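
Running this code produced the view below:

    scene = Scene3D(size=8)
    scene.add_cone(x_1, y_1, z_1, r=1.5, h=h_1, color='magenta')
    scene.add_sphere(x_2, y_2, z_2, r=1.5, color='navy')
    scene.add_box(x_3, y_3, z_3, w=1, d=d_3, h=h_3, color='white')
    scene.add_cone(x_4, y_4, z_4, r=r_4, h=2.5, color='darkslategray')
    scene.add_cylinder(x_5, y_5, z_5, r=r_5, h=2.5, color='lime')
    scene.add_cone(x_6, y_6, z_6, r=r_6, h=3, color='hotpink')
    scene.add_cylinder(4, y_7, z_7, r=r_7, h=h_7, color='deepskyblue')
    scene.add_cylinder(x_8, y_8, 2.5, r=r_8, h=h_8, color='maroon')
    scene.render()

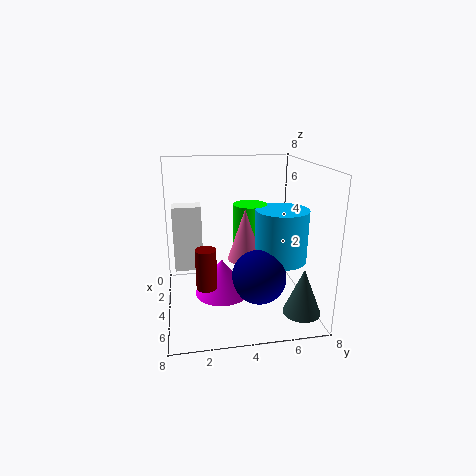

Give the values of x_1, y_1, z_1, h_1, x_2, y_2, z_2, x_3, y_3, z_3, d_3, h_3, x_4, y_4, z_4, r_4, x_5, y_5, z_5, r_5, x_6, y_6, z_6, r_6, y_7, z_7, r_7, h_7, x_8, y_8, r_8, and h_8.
x_1 = 4.5
y_1 = 3
z_1 = 1
h_1 = 2
x_2 = 5
y_2 = 5
z_2 = 2
x_3 = 3.5
y_3 = 0.5
z_3 = 2.5
d_3 = 1.5
h_3 = 3.5
x_4 = 6.5
y_4 = 7
z_4 = 0.5
r_4 = 1
x_5 = 2.5
y_5 = 5
z_5 = 3
r_5 = 1
x_6 = 3.5
y_6 = 4.5
z_6 = 2.5
r_6 = 1
y_7 = 6.5
z_7 = 2.5
r_7 = 1.5
h_7 = 3
x_8 = 6.5
y_8 = 2
r_8 = 0.5
h_8 = 2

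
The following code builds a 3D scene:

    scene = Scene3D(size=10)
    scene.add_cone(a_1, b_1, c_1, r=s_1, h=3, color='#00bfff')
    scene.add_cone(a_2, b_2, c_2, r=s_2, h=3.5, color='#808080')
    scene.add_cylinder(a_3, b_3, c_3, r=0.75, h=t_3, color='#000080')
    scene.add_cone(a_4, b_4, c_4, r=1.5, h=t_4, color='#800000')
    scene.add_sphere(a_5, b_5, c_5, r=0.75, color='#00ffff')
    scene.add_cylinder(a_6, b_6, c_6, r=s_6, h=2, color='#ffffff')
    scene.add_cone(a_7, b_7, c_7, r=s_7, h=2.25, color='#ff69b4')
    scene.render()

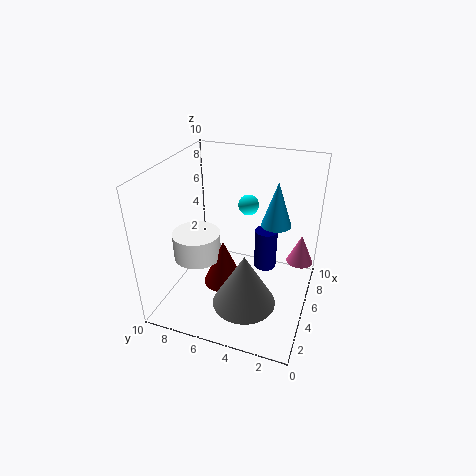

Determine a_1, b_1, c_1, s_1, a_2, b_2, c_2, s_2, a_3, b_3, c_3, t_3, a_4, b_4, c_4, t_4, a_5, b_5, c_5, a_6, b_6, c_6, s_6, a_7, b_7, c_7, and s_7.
a_1 = 5.5
b_1 = 2.5
c_1 = 6.25
s_1 = 1
a_2 = 2
b_2 = 3.5
c_2 = 2.25
s_2 = 2
a_3 = 5
b_3 = 3
c_3 = 3.25
t_3 = 2.75
a_4 = 5.25
b_4 = 6.25
c_4 = 0.75
t_4 = 3.5
a_5 = 7.25
b_5 = 5
c_5 = 6.5
a_6 = 5
b_6 = 8.25
c_6 = 2.75
s_6 = 1.75
a_7 = 8
b_7 = 1
c_7 = 2
s_7 = 1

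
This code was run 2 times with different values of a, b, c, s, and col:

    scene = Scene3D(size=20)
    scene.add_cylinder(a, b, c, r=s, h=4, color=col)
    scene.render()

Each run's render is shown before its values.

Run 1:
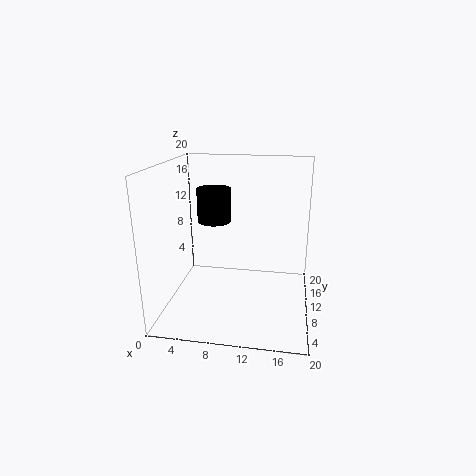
a = 8; b = 5; c = 14; s = 2; col = 'black'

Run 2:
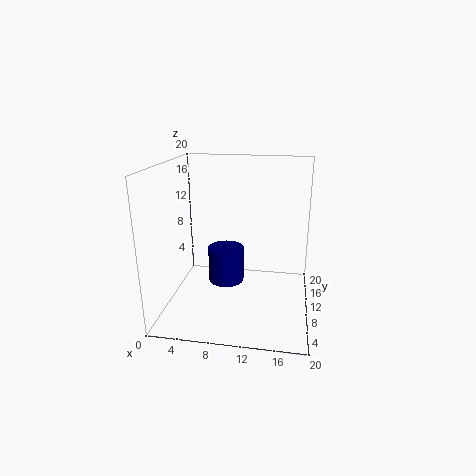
a = 10; b = 2; c = 8; s = 2; col = 'navy'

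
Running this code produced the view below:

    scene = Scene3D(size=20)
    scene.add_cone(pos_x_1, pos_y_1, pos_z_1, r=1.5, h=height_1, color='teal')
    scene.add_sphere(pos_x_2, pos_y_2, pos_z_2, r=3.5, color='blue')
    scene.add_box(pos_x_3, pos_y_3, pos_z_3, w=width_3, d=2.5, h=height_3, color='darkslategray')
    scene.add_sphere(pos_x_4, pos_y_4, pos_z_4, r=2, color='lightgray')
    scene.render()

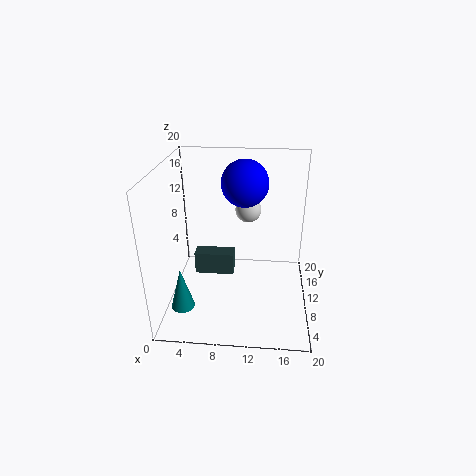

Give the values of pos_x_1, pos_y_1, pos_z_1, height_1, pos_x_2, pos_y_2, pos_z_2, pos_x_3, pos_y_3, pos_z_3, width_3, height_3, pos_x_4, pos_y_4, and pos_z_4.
pos_x_1 = 3.5
pos_y_1 = 3
pos_z_1 = 3.5
height_1 = 5.5
pos_x_2 = 10.5
pos_y_2 = 15.5
pos_z_2 = 16
pos_x_3 = 3
pos_y_3 = 12.5
pos_z_3 = 2
width_3 = 6
height_3 = 3.5
pos_x_4 = 11
pos_y_4 = 16.5
pos_z_4 = 11.5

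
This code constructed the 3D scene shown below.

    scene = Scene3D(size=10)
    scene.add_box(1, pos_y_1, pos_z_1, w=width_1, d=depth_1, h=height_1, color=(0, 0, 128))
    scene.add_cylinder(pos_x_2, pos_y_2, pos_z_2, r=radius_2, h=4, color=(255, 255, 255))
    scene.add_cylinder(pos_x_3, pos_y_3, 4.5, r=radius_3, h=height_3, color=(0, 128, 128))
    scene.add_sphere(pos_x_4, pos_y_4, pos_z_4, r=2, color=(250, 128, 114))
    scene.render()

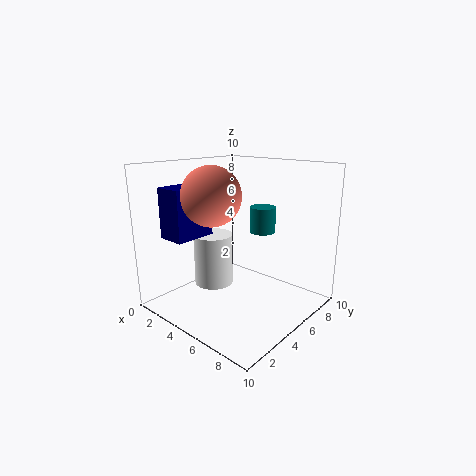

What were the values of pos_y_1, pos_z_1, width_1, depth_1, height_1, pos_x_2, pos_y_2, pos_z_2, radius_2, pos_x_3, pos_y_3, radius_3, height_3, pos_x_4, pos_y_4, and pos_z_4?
pos_y_1 = 1.5
pos_z_1 = 5
width_1 = 2
depth_1 = 3
height_1 = 3.5
pos_x_2 = 2
pos_y_2 = 5.5
pos_z_2 = 0.5
radius_2 = 1.5
pos_x_3 = 4.5
pos_y_3 = 8.5
radius_3 = 1
height_3 = 2
pos_x_4 = 4
pos_y_4 = 3.5
pos_z_4 = 8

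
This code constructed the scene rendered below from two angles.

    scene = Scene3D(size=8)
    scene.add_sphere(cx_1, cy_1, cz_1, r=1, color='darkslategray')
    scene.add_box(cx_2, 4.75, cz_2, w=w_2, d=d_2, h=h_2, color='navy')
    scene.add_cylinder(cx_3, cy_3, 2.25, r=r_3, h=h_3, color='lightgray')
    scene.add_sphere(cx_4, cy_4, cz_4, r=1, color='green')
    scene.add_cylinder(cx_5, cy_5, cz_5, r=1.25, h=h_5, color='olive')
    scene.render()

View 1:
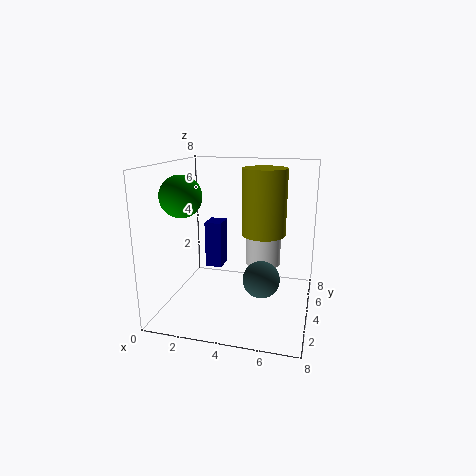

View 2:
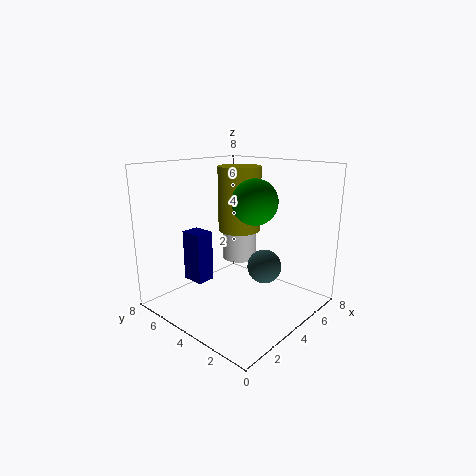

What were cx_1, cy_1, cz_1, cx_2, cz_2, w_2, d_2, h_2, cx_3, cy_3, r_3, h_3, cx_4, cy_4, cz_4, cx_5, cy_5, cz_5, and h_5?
cx_1 = 5.5, cy_1 = 3.25, cz_1 = 2, cx_2 = 1.75, cz_2 = 1.75, w_2 = 1, d_2 = 1.25, h_2 = 2.75, cx_3 = 5.25, cy_3 = 5, r_3 = 1, h_3 = 2.5, cx_4 = 2, cy_4 = 1.25, cz_4 = 6.75, cx_5 = 5.25, cy_5 = 5, cz_5 = 4, h_5 = 3.75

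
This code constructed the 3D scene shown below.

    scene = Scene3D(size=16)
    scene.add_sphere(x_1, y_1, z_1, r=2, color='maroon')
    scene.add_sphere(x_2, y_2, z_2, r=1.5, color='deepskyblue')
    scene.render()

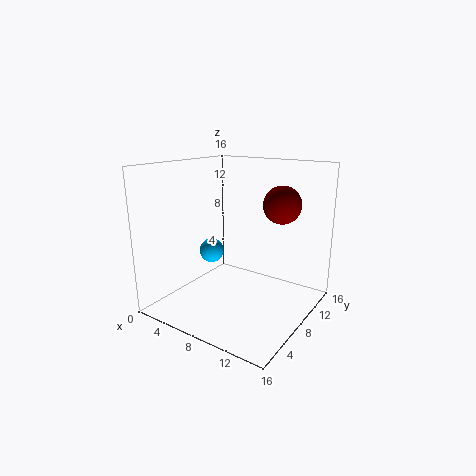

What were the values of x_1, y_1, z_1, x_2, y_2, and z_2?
x_1 = 12.5, y_1 = 9.5, z_1 = 12, x_2 = 3, y_2 = 9.5, z_2 = 5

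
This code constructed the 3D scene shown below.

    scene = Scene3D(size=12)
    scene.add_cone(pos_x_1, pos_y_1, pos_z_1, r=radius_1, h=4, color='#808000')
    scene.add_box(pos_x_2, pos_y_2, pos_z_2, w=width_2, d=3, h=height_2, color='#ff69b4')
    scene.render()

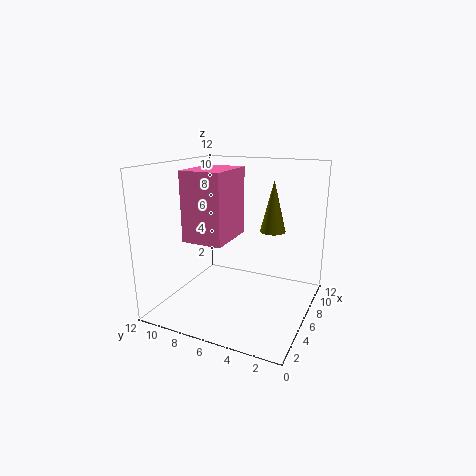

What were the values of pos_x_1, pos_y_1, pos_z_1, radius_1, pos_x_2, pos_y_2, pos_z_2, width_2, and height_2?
pos_x_1 = 6, pos_y_1 = 3, pos_z_1 = 7, radius_1 = 1, pos_x_2 = 1, pos_y_2 = 5, pos_z_2 = 7, width_2 = 4, height_2 = 5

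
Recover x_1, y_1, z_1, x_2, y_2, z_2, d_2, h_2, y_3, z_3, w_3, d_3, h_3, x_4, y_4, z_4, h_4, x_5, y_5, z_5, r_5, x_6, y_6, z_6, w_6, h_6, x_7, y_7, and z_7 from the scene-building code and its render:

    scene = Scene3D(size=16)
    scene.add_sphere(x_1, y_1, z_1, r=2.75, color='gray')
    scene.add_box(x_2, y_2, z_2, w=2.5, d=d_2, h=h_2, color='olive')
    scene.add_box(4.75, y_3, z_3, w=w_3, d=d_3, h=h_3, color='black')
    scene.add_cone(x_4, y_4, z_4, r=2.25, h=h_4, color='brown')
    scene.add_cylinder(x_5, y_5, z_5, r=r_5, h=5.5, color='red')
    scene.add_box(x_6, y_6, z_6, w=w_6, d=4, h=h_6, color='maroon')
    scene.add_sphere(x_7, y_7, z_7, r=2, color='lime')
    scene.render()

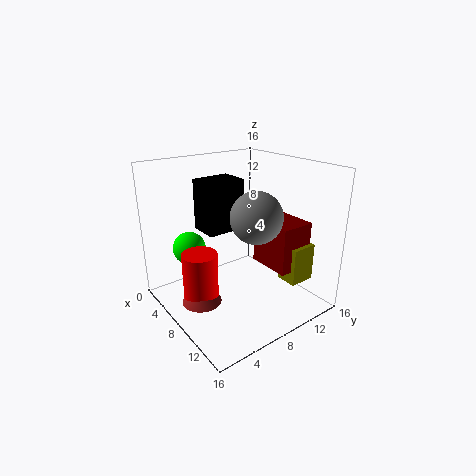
x_1 = 10.5, y_1 = 8.5, z_1 = 11, x_2 = 10.75, y_2 = 11.75, z_2 = 3, d_2 = 3, h_2 = 4.25, y_3 = 4.5, z_3 = 9, w_3 = 3.25, d_3 = 4.25, h_3 = 5.5, x_4 = 6.75, y_4 = 3.75, z_4 = 0.75, h_4 = 2.5, x_5 = 6.25, y_5 = 4, z_5 = 1, r_5 = 2, x_6 = 7.75, y_6 = 10.5, z_6 = 4.5, w_6 = 5, h_6 = 5.25, x_7 = 2, y_7 = 5, z_7 = 5.25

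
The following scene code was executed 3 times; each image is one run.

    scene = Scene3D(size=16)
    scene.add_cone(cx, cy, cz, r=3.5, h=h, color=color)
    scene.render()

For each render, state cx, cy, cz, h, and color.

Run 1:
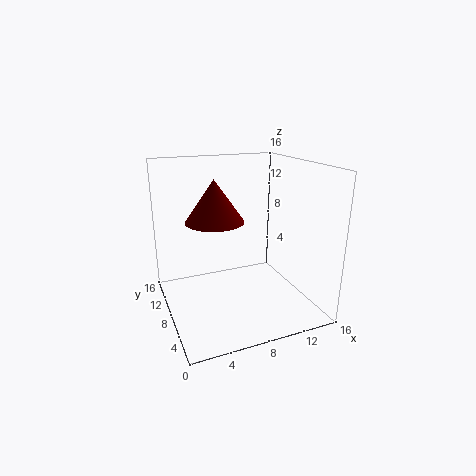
cx = 6.5, cy = 11.5, cz = 9, h = 5, color = 'maroon'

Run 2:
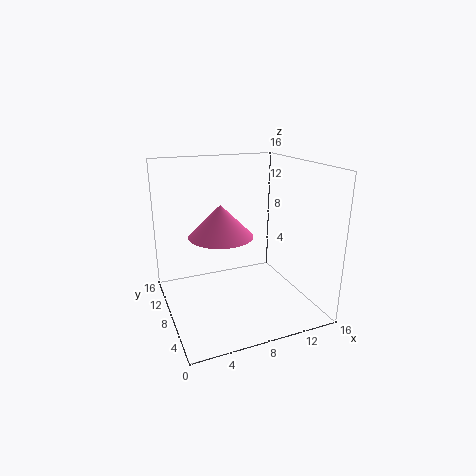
cx = 6, cy = 8, cz = 8.5, h = 3.5, color = 'hotpink'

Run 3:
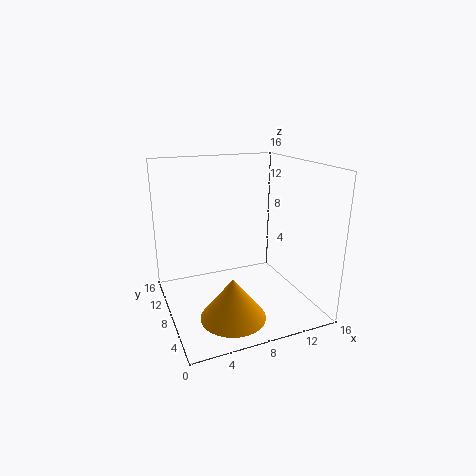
cx = 6, cy = 4.5, cz = 0.5, h = 4.5, color = 'orange'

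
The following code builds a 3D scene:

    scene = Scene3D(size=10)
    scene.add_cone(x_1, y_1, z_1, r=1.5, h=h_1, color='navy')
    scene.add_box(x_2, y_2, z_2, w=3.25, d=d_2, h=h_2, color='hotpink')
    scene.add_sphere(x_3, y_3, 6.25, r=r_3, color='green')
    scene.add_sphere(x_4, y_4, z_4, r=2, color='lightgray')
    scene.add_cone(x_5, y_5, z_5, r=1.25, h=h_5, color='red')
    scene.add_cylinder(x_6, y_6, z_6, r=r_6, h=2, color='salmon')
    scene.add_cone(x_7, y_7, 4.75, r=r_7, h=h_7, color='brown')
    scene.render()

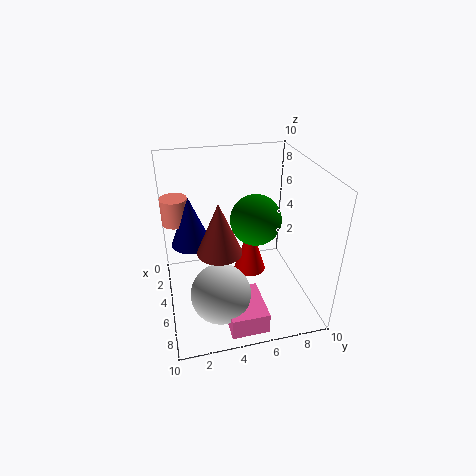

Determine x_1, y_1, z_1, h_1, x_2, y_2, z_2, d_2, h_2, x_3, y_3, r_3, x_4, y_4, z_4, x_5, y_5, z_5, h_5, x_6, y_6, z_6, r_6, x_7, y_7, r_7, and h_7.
x_1 = 2.5, y_1 = 2, z_1 = 3.5, h_1 = 3.75, x_2 = 6.25, y_2 = 3.5, z_2 = 0.25, d_2 = 2.5, h_2 = 1.5, x_3 = 5, y_3 = 6.25, r_3 = 1.75, x_4 = 7.25, y_4 = 3.25, z_4 = 2.25, x_5 = 3, y_5 = 6.5, z_5 = 0.75, h_5 = 4, x_6 = 1.75, y_6 = 1, z_6 = 5, r_6 = 1, x_7 = 6, y_7 = 3.5, r_7 = 1.5, h_7 = 3.5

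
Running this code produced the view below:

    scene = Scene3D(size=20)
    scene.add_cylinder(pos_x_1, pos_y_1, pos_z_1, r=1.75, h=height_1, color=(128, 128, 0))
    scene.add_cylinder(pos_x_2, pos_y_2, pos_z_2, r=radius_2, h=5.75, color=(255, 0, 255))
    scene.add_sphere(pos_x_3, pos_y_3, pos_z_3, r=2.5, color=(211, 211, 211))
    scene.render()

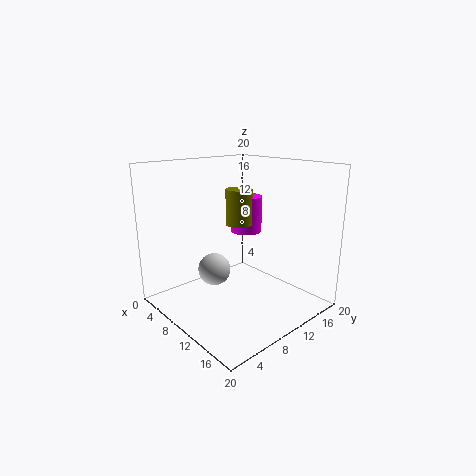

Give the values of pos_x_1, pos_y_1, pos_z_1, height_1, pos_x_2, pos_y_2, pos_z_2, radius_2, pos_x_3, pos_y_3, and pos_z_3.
pos_x_1 = 10.75, pos_y_1 = 9.5, pos_z_1 = 12.25, height_1 = 4.75, pos_x_2 = 5, pos_y_2 = 16.25, pos_z_2 = 8.5, radius_2 = 2.5, pos_x_3 = 4.75, pos_y_3 = 9.75, pos_z_3 = 3.5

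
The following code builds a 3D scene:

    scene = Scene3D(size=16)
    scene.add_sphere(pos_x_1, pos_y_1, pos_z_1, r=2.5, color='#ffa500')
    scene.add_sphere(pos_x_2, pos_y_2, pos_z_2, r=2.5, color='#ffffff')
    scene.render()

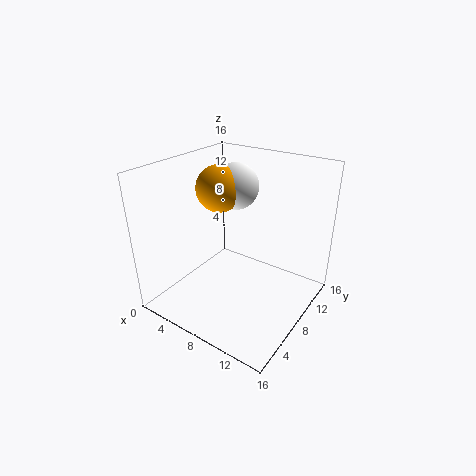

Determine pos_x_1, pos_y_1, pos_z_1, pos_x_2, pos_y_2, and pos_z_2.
pos_x_1 = 6, pos_y_1 = 7.5, pos_z_1 = 13.5, pos_x_2 = 7, pos_y_2 = 9, pos_z_2 = 13.5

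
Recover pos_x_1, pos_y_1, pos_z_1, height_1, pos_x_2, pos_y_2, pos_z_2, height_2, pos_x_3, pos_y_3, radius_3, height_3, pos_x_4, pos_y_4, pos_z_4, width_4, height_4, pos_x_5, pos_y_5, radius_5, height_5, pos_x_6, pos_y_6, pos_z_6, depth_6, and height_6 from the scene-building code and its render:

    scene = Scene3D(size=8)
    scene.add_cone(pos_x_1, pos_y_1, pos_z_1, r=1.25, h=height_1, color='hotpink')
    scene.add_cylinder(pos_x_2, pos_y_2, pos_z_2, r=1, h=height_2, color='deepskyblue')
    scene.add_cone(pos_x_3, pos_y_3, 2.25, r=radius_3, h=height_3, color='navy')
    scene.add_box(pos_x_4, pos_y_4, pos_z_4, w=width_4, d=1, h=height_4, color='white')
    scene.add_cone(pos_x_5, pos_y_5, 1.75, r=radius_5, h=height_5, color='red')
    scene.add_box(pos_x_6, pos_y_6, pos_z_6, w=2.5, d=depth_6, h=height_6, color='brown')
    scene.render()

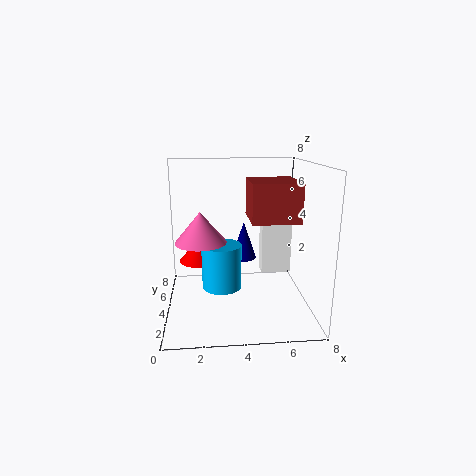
pos_x_1 = 2, pos_y_1 = 2, pos_z_1 = 4.5, height_1 = 1.5, pos_x_2 = 3, pos_y_2 = 2.25, pos_z_2 = 2, height_2 = 2.25, pos_x_3 = 4.5, pos_y_3 = 5.5, radius_3 = 0.75, height_3 = 2.25, pos_x_4 = 5.5, pos_y_4 = 4.75, pos_z_4 = 1.5, width_4 = 1.75, height_4 = 3, pos_x_5 = 1.75, pos_y_5 = 6.5, radius_5 = 1.25, height_5 = 1.5, pos_x_6 = 4.5, pos_y_6 = 2, pos_z_6 = 5.25, depth_6 = 2.75, height_6 = 2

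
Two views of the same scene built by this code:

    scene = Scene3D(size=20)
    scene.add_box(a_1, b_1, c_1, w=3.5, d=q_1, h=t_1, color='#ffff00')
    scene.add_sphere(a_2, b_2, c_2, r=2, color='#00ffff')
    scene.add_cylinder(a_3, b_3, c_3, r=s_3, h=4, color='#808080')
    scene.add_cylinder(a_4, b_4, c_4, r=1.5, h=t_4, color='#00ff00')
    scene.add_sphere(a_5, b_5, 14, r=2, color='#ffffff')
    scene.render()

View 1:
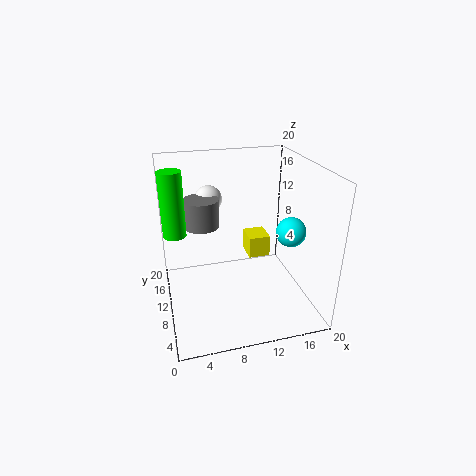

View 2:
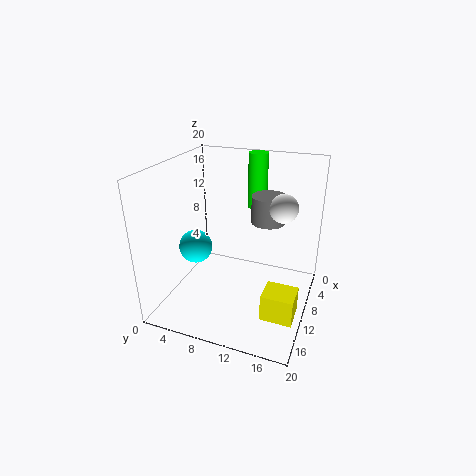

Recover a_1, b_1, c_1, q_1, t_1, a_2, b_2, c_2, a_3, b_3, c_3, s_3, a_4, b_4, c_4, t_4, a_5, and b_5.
a_1 = 13.5; b_1 = 15.5; c_1 = 3; q_1 = 4; t_1 = 3.5; a_2 = 16.5; b_2 = 7; c_2 = 11.5; a_3 = 5.5; b_3 = 13; c_3 = 11; s_3 = 2.5; a_4 = 1.5; b_4 = 10; c_4 = 11.5; t_4 = 8.5; a_5 = 7; b_5 = 15.5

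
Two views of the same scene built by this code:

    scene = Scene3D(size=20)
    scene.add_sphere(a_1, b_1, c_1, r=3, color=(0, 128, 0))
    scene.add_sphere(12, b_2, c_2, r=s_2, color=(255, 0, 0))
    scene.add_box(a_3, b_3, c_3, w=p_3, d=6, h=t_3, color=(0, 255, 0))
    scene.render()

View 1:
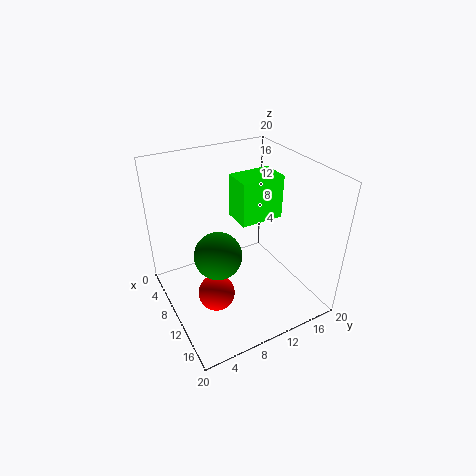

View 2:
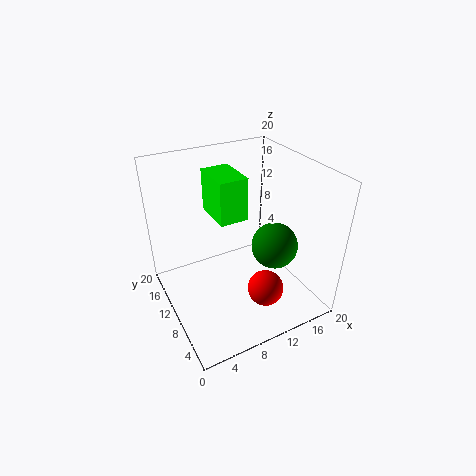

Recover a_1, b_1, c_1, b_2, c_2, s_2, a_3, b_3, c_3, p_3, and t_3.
a_1 = 13
b_1 = 5.5
c_1 = 10.5
b_2 = 5.5
c_2 = 3.5
s_2 = 2.5
a_3 = 7.5
b_3 = 10
c_3 = 12.5
p_3 = 4
t_3 = 6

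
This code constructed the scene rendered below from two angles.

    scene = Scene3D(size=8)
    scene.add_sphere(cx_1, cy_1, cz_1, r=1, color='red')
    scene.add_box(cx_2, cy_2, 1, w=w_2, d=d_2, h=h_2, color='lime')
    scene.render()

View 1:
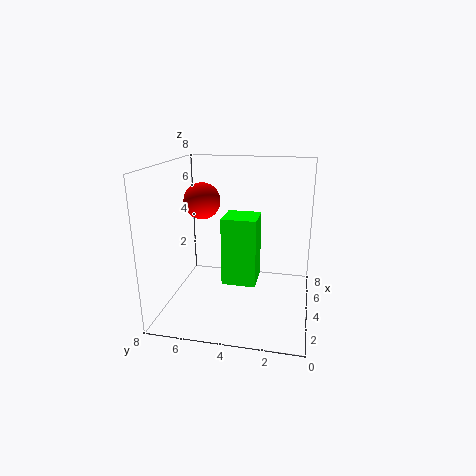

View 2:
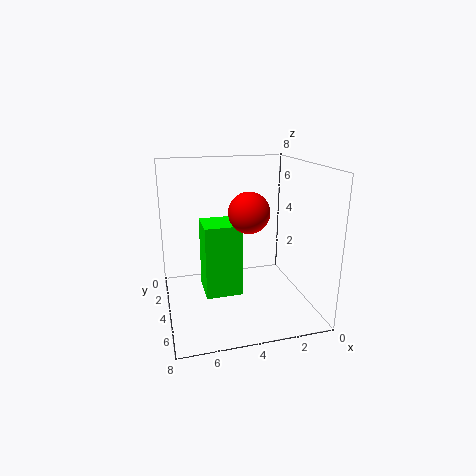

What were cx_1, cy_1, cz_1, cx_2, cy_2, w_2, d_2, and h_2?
cx_1 = 4, cy_1 = 6, cz_1 = 6, cx_2 = 4, cy_2 = 3, w_2 = 2, d_2 = 2, h_2 = 4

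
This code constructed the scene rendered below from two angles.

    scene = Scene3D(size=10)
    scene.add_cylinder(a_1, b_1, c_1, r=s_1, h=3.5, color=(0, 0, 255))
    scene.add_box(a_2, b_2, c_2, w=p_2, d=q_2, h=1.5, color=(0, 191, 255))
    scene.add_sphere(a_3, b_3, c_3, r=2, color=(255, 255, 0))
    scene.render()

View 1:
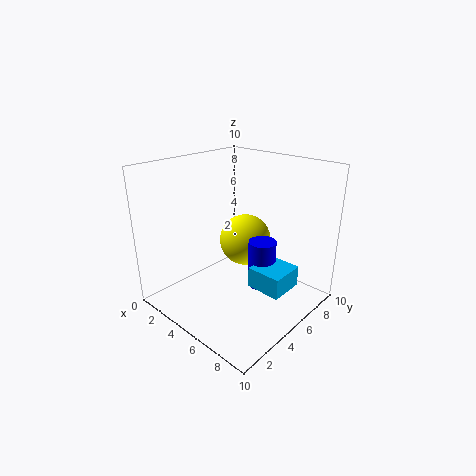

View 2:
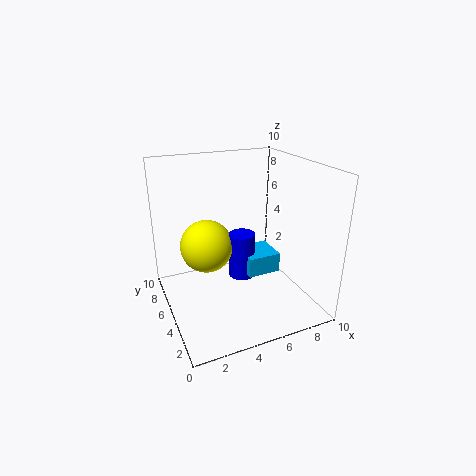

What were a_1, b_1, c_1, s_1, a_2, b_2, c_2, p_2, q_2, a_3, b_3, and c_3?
a_1 = 6; b_1 = 6.5; c_1 = 1; s_1 = 1; a_2 = 6; b_2 = 5; c_2 = 1.5; p_2 = 2.5; q_2 = 2.5; a_3 = 3.5; b_3 = 7.5; c_3 = 3.5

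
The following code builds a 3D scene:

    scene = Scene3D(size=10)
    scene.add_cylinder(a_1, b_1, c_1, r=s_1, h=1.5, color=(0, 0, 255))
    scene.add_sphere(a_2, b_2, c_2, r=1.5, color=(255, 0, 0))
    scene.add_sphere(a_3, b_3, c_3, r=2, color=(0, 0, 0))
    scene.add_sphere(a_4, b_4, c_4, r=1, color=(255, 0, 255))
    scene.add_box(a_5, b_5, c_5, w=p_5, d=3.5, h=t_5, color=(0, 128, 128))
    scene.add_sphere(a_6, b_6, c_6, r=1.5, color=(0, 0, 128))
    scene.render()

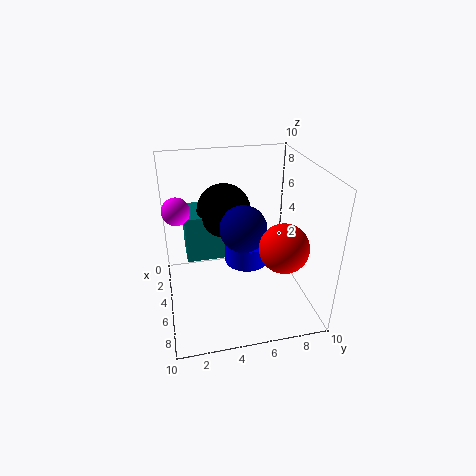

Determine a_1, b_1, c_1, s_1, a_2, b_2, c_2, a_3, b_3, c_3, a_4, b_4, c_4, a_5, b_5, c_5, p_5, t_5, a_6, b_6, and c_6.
a_1 = 5.5
b_1 = 5.5
c_1 = 3.5
s_1 = 1.5
a_2 = 8.5
b_2 = 7
c_2 = 6
a_3 = 2.5
b_3 = 4.5
c_3 = 6
a_4 = 3
b_4 = 1
c_4 = 6.5
a_5 = 0.5
b_5 = 1.5
c_5 = 2.5
p_5 = 3
t_5 = 3.5
a_6 = 6.5
b_6 = 5
c_6 = 6.5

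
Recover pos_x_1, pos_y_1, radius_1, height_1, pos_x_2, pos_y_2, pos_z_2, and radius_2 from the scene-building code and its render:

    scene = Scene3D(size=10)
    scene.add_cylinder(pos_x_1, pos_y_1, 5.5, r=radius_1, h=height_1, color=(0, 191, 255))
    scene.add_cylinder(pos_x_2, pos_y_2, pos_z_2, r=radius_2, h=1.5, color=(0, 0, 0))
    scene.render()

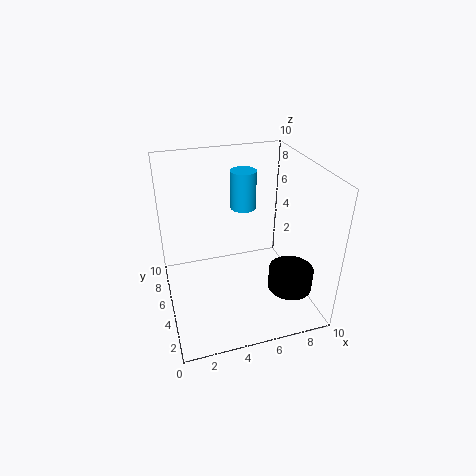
pos_x_1 = 6.5; pos_y_1 = 8.5; radius_1 = 1; height_1 = 3; pos_x_2 = 8; pos_y_2 = 2.5; pos_z_2 = 2; radius_2 = 1.5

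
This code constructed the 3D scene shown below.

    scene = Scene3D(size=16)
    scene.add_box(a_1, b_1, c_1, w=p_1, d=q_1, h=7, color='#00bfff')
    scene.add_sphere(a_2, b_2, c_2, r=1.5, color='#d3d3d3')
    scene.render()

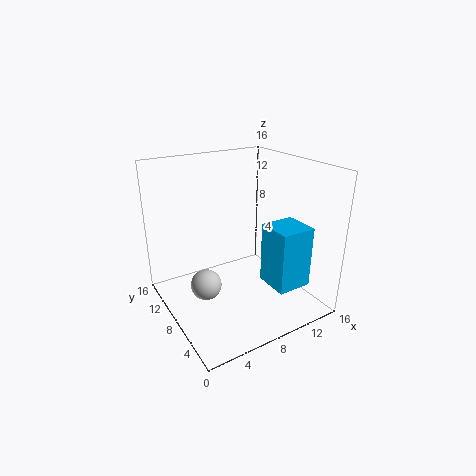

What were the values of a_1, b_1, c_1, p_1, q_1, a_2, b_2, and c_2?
a_1 = 10.5
b_1 = 3
c_1 = 2.5
p_1 = 4
q_1 = 4
a_2 = 2.5
b_2 = 5
c_2 = 5.5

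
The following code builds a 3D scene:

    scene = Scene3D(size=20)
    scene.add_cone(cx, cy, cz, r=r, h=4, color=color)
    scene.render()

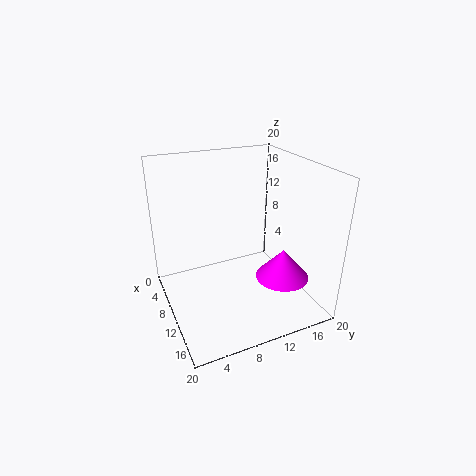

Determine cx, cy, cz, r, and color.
cx = 15.5, cy = 14, cz = 6, r = 3.5, color = 'magenta'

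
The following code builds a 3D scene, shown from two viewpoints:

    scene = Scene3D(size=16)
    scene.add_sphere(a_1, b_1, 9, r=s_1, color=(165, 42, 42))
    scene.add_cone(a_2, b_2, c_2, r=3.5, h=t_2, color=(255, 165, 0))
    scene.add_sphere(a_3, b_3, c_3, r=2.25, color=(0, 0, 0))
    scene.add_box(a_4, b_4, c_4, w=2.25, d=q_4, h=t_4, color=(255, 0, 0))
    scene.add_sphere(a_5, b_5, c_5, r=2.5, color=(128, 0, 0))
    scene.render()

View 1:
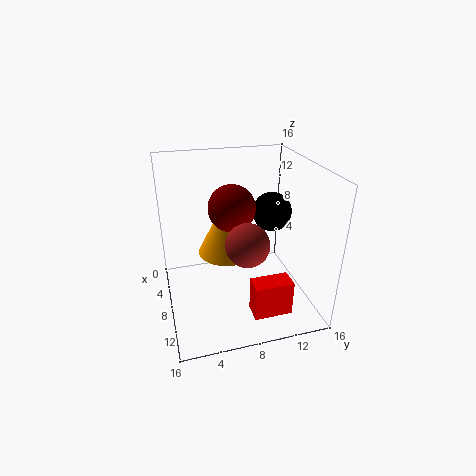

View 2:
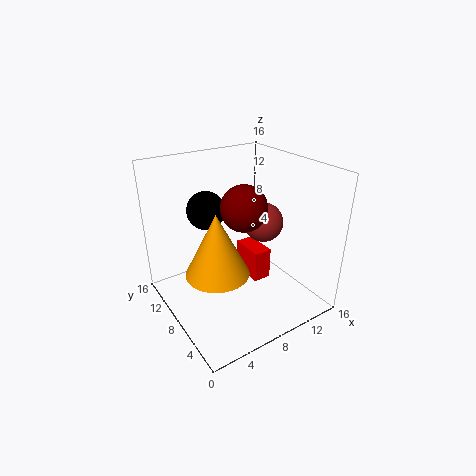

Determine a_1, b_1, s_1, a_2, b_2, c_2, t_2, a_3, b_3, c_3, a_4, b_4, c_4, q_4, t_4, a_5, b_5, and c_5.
a_1 = 11.5
b_1 = 8
s_1 = 2.25
a_2 = 5
b_2 = 7.5
c_2 = 4.75
t_2 = 7
a_3 = 6.5
b_3 = 12.5
c_3 = 10
a_4 = 11
b_4 = 8.5
c_4 = 0.5
q_4 = 4.25
t_4 = 4
a_5 = 8.25
b_5 = 7.25
c_5 = 11.75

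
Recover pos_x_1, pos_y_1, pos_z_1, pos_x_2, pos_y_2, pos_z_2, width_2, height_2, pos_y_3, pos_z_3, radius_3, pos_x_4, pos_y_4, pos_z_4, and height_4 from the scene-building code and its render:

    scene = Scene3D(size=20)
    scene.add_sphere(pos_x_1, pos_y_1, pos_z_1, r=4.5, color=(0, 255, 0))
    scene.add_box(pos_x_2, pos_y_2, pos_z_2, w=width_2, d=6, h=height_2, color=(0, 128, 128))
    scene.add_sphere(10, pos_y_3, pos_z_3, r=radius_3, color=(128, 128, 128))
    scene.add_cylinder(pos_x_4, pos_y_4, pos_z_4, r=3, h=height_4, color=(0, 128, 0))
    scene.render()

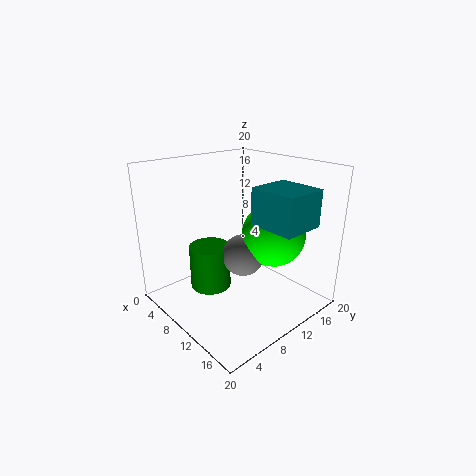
pos_x_1 = 12.5
pos_y_1 = 14.5
pos_z_1 = 10
pos_x_2 = 12
pos_y_2 = 10.5
pos_z_2 = 12.5
width_2 = 6.5
height_2 = 5
pos_y_3 = 11
pos_z_3 = 7
radius_3 = 3
pos_x_4 = 6
pos_y_4 = 8
pos_z_4 = 1.5
height_4 = 6.5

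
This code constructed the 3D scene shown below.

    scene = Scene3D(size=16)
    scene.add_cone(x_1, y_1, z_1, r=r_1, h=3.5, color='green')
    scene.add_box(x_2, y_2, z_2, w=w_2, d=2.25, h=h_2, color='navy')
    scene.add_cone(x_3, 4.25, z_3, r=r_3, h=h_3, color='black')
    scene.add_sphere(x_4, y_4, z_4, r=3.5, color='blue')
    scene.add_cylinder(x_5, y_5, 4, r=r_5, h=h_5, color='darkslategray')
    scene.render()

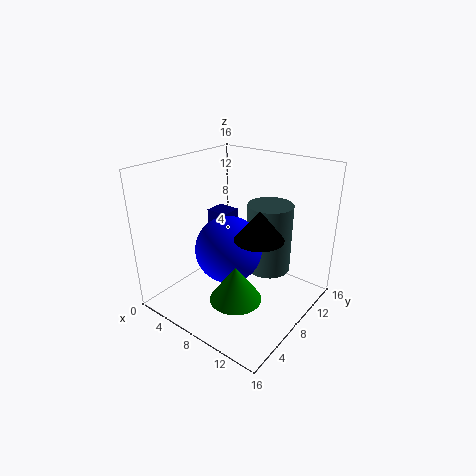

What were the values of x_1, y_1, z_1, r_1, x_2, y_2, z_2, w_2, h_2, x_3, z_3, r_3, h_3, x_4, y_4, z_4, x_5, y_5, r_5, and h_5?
x_1 = 11.75
y_1 = 2.75
z_1 = 4.75
r_1 = 2.5
x_2 = 4.75
y_2 = 6.75
z_2 = 8
w_2 = 2.5
h_2 = 3
x_3 = 13.25
z_3 = 11
r_3 = 2.25
h_3 = 2.75
x_4 = 8.5
y_4 = 5.75
z_4 = 7.75
x_5 = 10.5
y_5 = 10.5
r_5 = 2.5
h_5 = 7.75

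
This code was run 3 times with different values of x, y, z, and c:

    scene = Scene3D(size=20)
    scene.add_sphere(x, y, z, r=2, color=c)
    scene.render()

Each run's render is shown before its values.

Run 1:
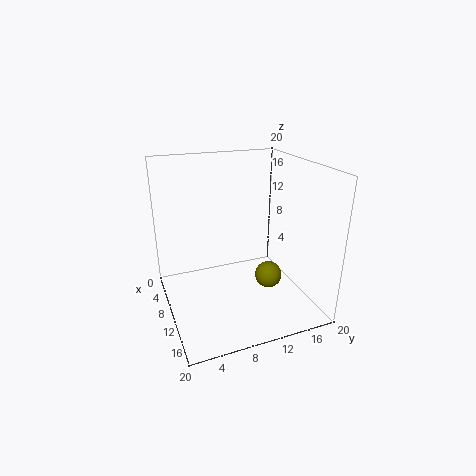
x = 10, y = 15, z = 3, c = 'olive'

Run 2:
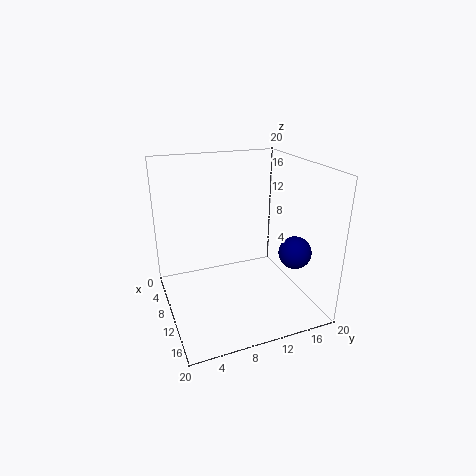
x = 17.5, y = 14.5, z = 10.5, c = 'navy'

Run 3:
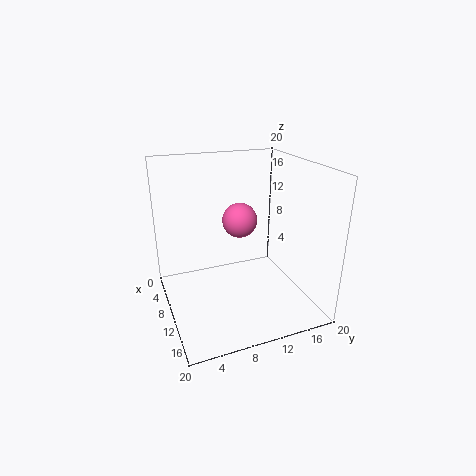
x = 15.5, y = 8, z = 15, c = 'hotpink'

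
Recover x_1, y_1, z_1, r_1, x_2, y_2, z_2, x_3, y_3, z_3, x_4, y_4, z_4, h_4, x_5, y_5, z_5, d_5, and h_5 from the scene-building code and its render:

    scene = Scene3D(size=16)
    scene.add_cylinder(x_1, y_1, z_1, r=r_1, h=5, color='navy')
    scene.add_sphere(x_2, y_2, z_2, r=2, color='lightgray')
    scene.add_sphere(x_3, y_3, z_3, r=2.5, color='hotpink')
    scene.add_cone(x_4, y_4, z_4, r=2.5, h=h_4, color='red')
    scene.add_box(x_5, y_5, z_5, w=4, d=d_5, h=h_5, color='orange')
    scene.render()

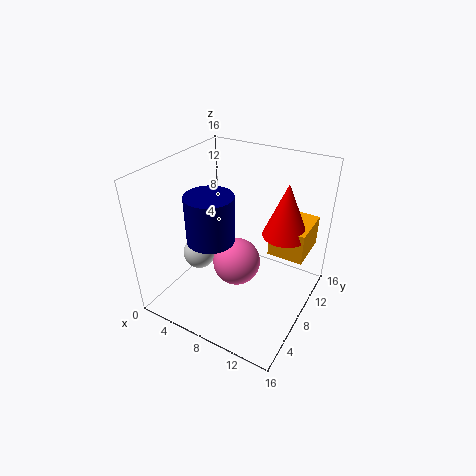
x_1 = 6.5; y_1 = 5; z_1 = 9; r_1 = 2.5; x_2 = 2; y_2 = 8.5; z_2 = 3.5; x_3 = 9; y_3 = 6; z_3 = 6.5; x_4 = 12.5; y_4 = 10.5; z_4 = 8.5; h_4 = 6; x_5 = 11; y_5 = 9.5; z_5 = 6; d_5 = 5; h_5 = 3.5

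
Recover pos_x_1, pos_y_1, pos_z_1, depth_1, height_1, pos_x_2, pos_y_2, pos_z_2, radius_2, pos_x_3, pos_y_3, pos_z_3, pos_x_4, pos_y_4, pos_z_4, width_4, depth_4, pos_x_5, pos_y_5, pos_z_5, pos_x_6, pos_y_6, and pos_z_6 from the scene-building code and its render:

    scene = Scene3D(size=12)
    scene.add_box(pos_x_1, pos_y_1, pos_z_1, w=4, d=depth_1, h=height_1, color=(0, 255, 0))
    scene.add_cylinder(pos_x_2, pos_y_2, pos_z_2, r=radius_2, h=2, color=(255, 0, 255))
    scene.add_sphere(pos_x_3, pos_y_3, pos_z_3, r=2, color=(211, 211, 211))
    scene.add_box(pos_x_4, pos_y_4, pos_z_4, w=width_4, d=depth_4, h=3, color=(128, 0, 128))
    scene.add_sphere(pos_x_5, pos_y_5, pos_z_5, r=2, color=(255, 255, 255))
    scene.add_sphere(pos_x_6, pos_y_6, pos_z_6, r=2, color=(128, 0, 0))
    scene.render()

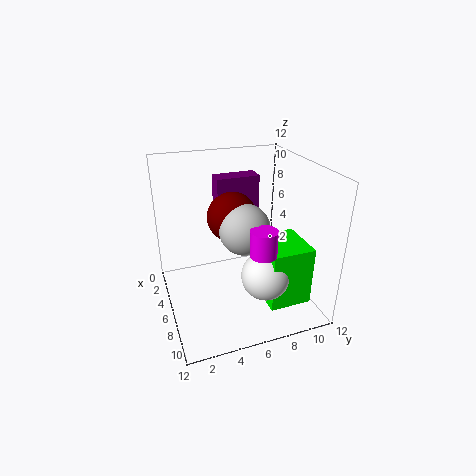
pos_x_1 = 6
pos_y_1 = 7.5
pos_z_1 = 1
depth_1 = 3.5
height_1 = 5
pos_x_2 = 10
pos_y_2 = 6.5
pos_z_2 = 6.5
radius_2 = 1
pos_x_3 = 7.5
pos_y_3 = 6
pos_z_3 = 7.5
pos_x_4 = 4
pos_y_4 = 4.5
pos_z_4 = 8
width_4 = 1.5
depth_4 = 3.5
pos_x_5 = 8.5
pos_y_5 = 7.5
pos_z_5 = 3.5
pos_x_6 = 6
pos_y_6 = 5.5
pos_z_6 = 8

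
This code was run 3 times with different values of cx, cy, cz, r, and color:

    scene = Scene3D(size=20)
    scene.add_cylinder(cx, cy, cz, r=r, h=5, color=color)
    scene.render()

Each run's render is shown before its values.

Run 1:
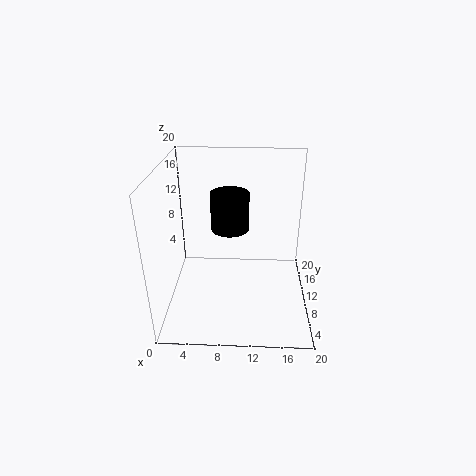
cx = 9; cy = 9; cz = 12; r = 2.5; color = 'black'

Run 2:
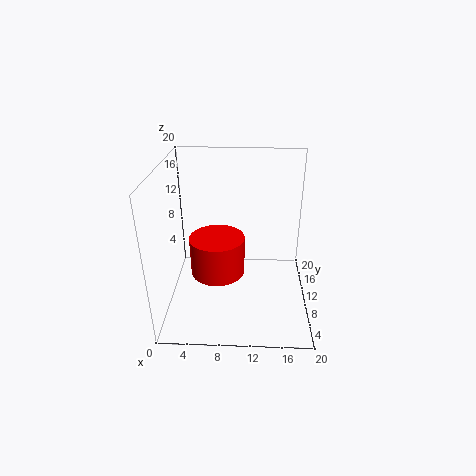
cx = 7.5; cy = 6.5; cz = 7; r = 3.5; color = 'red'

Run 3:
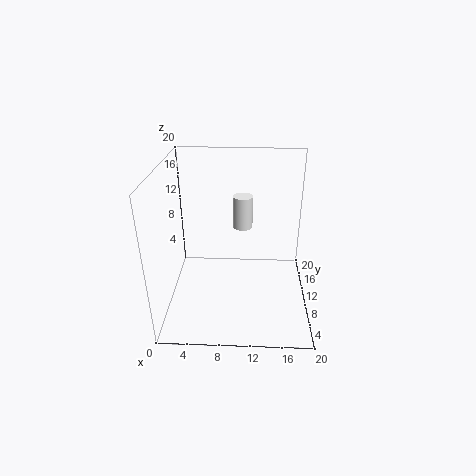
cx = 10.5; cy = 15.5; cz = 9; r = 1.5; color = 'white'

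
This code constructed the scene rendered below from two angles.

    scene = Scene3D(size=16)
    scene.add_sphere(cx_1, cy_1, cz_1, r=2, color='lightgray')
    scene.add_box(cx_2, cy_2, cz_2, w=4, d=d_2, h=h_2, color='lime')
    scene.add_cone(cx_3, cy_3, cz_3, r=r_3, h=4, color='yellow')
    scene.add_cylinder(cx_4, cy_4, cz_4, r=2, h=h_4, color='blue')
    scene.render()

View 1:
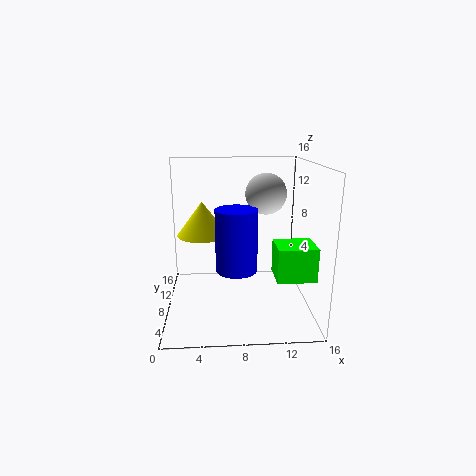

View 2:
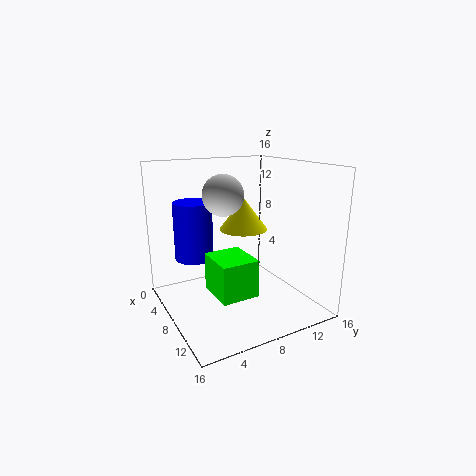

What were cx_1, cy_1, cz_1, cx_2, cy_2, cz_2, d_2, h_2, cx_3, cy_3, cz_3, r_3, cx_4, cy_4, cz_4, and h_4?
cx_1 = 10.5
cy_1 = 5
cz_1 = 13.5
cx_2 = 11.5
cy_2 = 2.5
cz_2 = 5
d_2 = 3.5
h_2 = 3.5
cx_3 = 4
cy_3 = 11
cz_3 = 7.5
r_3 = 3
cx_4 = 7.5
cy_4 = 3
cz_4 = 6.5
h_4 = 6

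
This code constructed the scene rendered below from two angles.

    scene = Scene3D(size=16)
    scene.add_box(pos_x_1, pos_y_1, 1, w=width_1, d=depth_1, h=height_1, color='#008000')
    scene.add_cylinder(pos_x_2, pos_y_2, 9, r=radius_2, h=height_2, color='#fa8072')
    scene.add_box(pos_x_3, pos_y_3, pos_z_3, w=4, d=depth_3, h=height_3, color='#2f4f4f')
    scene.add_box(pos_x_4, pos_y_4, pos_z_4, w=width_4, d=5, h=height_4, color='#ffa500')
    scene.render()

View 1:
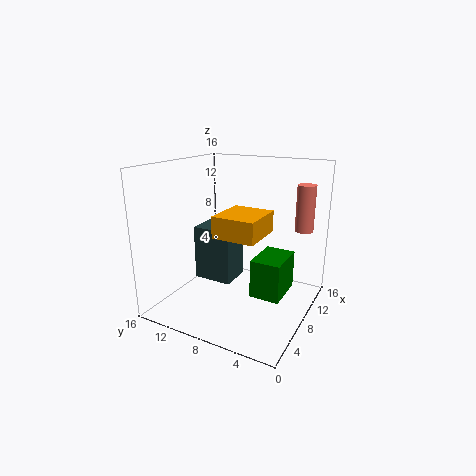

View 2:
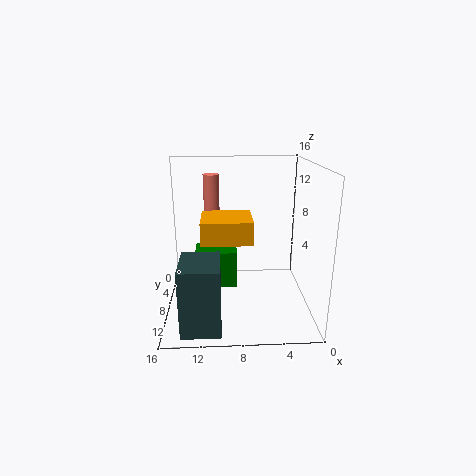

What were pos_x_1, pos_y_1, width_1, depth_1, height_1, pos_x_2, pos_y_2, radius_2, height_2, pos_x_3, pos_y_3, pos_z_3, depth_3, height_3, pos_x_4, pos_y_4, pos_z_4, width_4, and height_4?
pos_x_1 = 8; pos_y_1 = 3; width_1 = 5; depth_1 = 3.5; height_1 = 4.5; pos_x_2 = 11; pos_y_2 = 1.5; radius_2 = 1; height_2 = 5; pos_x_3 = 10; pos_y_3 = 10.5; pos_z_3 = 0.5; depth_3 = 5; height_3 = 7; pos_x_4 = 6.5; pos_y_4 = 5.5; pos_z_4 = 8; width_4 = 5.5; height_4 = 2.5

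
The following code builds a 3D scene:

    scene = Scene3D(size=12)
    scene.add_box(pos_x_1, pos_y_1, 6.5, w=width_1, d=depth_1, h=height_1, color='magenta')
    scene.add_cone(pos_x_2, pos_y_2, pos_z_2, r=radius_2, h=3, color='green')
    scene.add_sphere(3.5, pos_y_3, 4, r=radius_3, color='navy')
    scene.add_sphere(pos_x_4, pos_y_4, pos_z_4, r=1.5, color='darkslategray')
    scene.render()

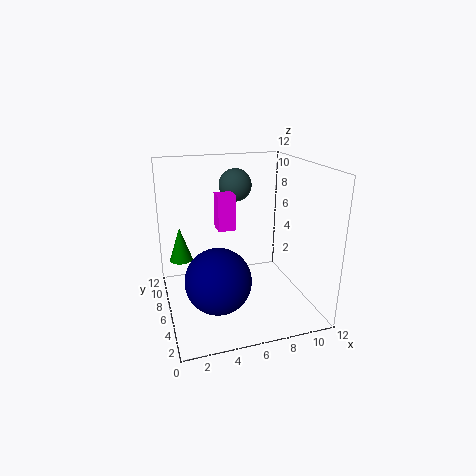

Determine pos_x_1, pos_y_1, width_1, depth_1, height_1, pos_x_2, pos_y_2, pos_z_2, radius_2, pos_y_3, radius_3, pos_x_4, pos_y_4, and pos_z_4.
pos_x_1 = 4.5; pos_y_1 = 6.5; width_1 = 1.5; depth_1 = 1.5; height_1 = 3; pos_x_2 = 1.5; pos_y_2 = 8.5; pos_z_2 = 3.5; radius_2 = 1; pos_y_3 = 3; radius_3 = 2.5; pos_x_4 = 7; pos_y_4 = 10; pos_z_4 = 9.5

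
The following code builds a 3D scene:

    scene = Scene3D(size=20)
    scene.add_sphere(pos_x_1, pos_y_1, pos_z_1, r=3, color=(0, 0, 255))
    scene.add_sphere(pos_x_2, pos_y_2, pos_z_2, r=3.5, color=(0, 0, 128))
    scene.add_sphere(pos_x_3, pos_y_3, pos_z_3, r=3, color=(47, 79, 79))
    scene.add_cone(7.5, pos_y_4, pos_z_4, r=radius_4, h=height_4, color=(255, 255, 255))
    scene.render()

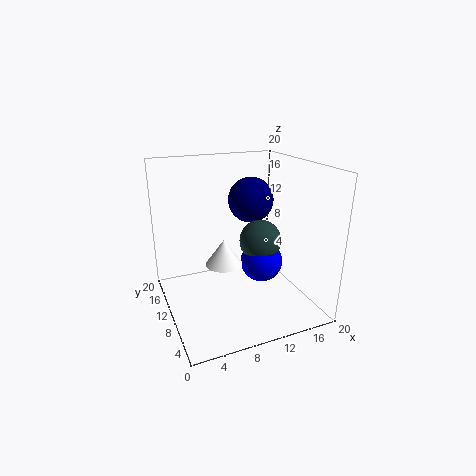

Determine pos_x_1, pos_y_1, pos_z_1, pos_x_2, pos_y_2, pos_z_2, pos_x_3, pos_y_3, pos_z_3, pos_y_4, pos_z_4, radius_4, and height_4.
pos_x_1 = 13.5, pos_y_1 = 9.5, pos_z_1 = 6, pos_x_2 = 14.5, pos_y_2 = 15.5, pos_z_2 = 13.5, pos_x_3 = 13.5, pos_y_3 = 10, pos_z_3 = 9, pos_y_4 = 9, pos_z_4 = 7, radius_4 = 2.5, height_4 = 3.5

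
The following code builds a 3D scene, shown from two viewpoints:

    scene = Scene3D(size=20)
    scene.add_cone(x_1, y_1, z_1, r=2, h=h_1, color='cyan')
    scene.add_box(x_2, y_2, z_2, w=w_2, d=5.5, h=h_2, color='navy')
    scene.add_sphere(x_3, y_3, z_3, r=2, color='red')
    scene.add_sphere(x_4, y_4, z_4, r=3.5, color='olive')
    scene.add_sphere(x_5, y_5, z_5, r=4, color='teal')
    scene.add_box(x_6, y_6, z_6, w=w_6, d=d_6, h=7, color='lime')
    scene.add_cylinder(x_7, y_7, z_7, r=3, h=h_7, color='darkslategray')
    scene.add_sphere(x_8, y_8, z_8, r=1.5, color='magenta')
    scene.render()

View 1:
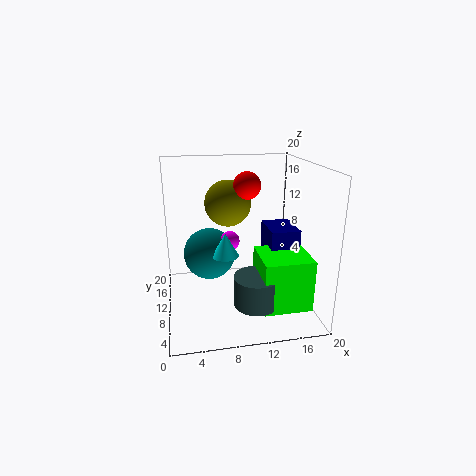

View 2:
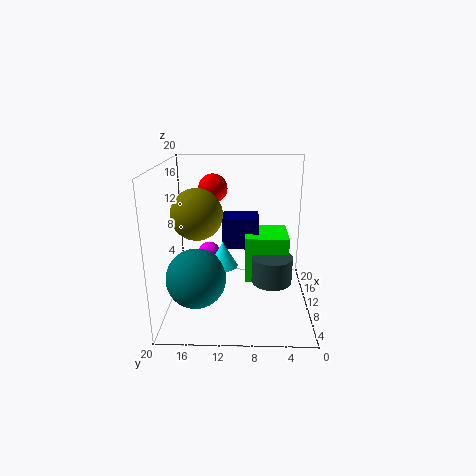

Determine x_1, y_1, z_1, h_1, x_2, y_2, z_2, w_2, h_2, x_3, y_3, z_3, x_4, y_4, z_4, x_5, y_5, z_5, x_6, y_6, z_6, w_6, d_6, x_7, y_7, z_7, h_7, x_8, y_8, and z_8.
x_1 = 8.5; y_1 = 12; z_1 = 6.5; h_1 = 3.5; x_2 = 14; y_2 = 7; z_2 = 6.5; w_2 = 4; h_2 = 5; x_3 = 12; y_3 = 13.5; z_3 = 16.5; x_4 = 9.5; y_4 = 15.5; z_4 = 13.5; x_5 = 6.5; y_5 = 15.5; z_5 = 5.5; x_6 = 12; y_6 = 2.5; z_6 = 2; w_6 = 6.5; d_6 = 6.5; x_7 = 11.5; y_7 = 5; z_7 = 2.5; h_7 = 4; x_8 = 9.5; y_8 = 14; z_8 = 8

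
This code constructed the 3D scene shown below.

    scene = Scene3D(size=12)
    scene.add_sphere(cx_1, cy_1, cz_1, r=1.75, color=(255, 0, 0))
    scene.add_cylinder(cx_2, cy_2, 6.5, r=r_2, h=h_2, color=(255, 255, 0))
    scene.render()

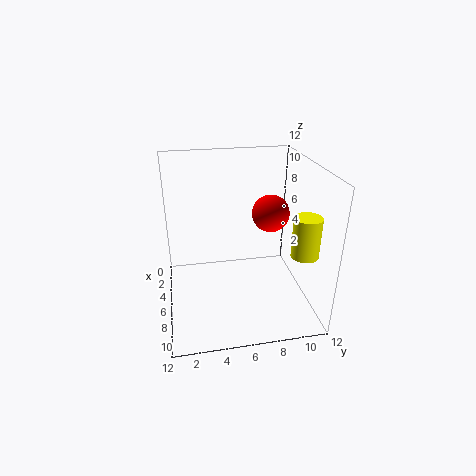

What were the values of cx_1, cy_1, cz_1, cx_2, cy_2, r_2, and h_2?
cx_1 = 2.75; cy_1 = 9.75; cz_1 = 6.5; cx_2 = 10.5; cy_2 = 10; r_2 = 1; h_2 = 3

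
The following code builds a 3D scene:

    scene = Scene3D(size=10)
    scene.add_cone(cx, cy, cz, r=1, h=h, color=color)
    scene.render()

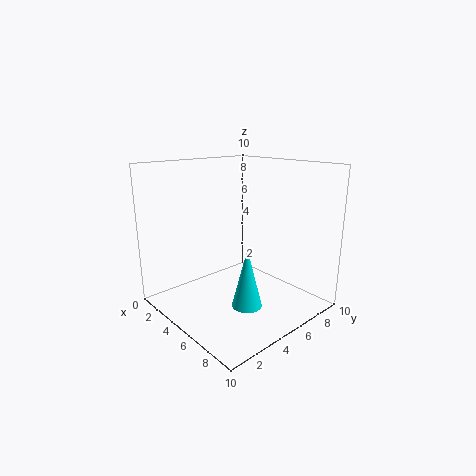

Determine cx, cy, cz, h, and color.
cx = 7, cy = 4, cz = 1, h = 4, color = 'cyan'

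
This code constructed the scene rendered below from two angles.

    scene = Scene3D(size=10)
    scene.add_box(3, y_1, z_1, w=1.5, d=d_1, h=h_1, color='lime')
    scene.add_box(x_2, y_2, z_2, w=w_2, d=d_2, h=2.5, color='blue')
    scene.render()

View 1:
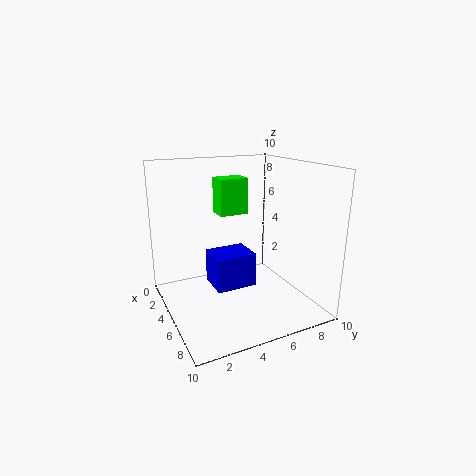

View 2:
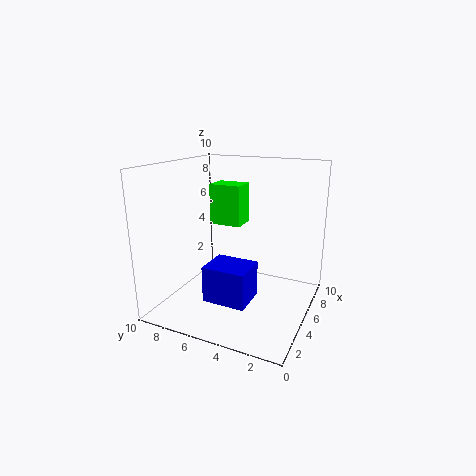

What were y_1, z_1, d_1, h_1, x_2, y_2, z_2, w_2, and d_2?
y_1 = 4, z_1 = 6.5, d_1 = 2, h_1 = 2.5, x_2 = 2.5, y_2 = 3.5, z_2 = 1, w_2 = 2.5, d_2 = 3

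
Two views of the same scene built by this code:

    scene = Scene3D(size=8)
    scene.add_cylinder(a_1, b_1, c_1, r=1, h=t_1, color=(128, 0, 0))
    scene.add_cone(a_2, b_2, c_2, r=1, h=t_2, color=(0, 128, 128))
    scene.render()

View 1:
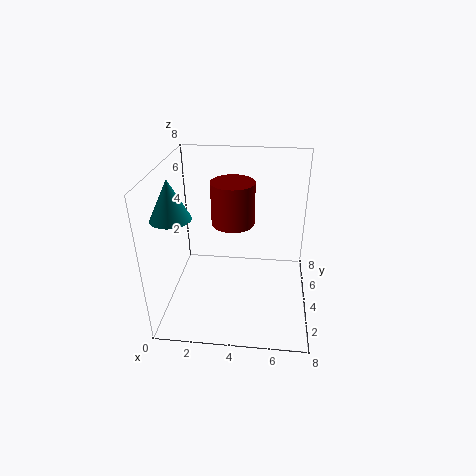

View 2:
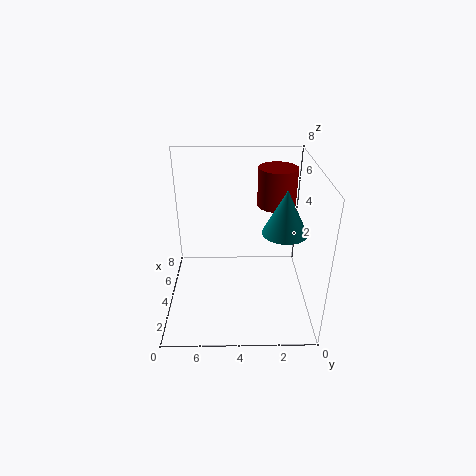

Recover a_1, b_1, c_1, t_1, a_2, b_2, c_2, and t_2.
a_1 = 4
b_1 = 2
c_1 = 6
t_1 = 2
a_2 = 1
b_2 = 2
c_2 = 6
t_2 = 2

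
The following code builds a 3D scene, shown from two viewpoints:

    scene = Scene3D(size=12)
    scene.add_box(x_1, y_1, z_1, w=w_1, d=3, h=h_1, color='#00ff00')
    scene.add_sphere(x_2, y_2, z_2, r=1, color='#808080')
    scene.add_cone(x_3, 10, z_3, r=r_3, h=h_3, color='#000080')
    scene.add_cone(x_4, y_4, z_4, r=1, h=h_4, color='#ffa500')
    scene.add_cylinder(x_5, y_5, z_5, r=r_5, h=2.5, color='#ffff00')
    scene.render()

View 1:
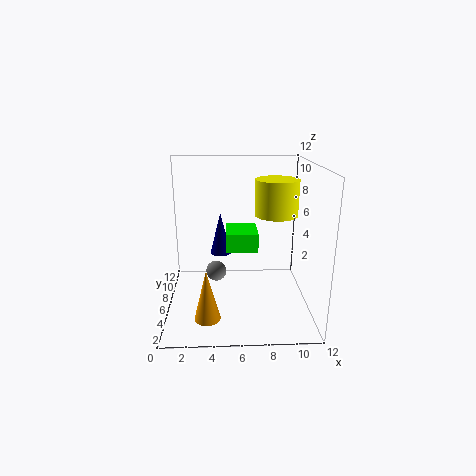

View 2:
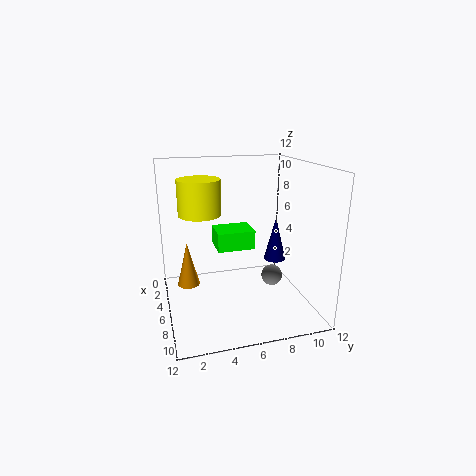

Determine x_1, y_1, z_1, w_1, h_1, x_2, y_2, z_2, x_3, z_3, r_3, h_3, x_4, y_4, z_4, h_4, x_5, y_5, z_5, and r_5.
x_1 = 5
y_1 = 4
z_1 = 5.5
w_1 = 2.5
h_1 = 1.5
x_2 = 4
y_2 = 10
z_2 = 1
x_3 = 4.5
z_3 = 3
r_3 = 1
h_3 = 4
x_4 = 3.5
y_4 = 2
z_4 = 1
h_4 = 4
x_5 = 8.5
y_5 = 2.5
z_5 = 9
r_5 = 1.5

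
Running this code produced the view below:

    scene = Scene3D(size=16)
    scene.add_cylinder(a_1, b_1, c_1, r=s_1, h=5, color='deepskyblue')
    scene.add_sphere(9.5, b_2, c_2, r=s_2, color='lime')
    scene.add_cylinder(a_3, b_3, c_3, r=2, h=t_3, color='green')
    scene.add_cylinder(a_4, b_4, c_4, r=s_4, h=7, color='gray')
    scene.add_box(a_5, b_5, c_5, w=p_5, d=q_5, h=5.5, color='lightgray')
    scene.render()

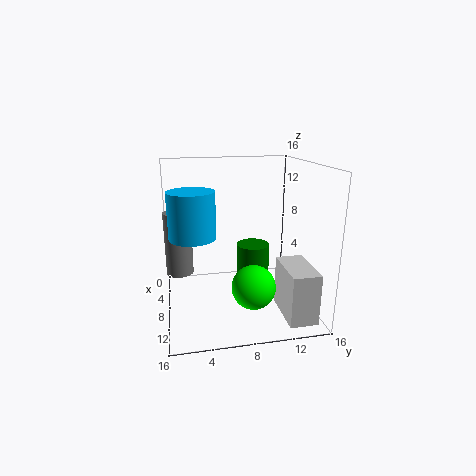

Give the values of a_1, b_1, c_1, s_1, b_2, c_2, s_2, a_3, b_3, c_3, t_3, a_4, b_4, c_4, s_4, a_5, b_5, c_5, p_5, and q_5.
a_1 = 8.5, b_1 = 3, c_1 = 8.5, s_1 = 2.5, b_2 = 9.5, c_2 = 2.5, s_2 = 2.5, a_3 = 5, b_3 = 10.5, c_3 = 2.5, t_3 = 3.5, a_4 = 7, b_4 = 1.5, c_4 = 4, s_4 = 1.5, a_5 = 9.5, b_5 = 12, c_5 = 0.5, p_5 = 5.5, q_5 = 3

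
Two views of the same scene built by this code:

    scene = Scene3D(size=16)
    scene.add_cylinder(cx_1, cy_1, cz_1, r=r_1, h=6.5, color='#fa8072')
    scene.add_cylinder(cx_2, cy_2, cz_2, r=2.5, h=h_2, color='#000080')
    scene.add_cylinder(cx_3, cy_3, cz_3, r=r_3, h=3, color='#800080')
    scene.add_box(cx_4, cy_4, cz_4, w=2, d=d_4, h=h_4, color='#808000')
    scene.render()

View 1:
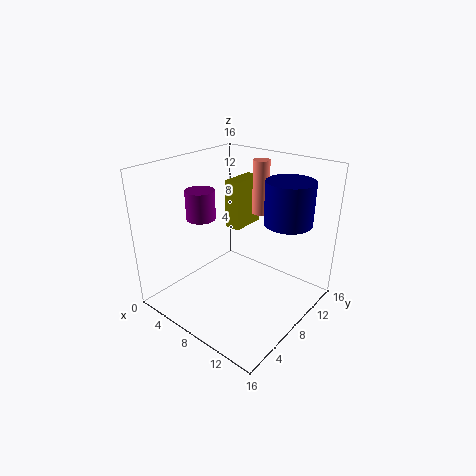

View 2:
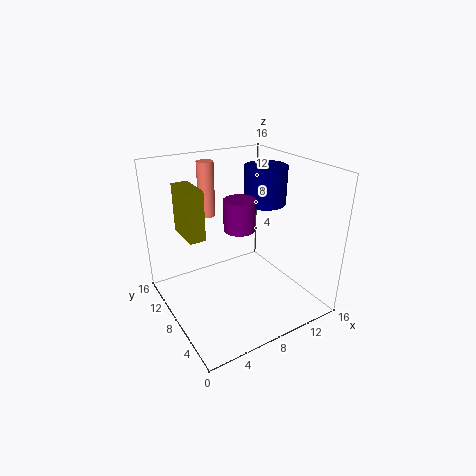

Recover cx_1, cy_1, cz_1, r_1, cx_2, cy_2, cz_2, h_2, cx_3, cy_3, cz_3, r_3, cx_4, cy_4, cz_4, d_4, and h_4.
cx_1 = 7
cy_1 = 13.5
cz_1 = 9
r_1 = 1
cx_2 = 13
cy_2 = 10
cz_2 = 10.5
h_2 = 4.5
cx_3 = 6
cy_3 = 4.5
cz_3 = 11
r_3 = 1.5
cx_4 = 3.5
cy_4 = 11
cz_4 = 7
d_4 = 4.5
h_4 = 6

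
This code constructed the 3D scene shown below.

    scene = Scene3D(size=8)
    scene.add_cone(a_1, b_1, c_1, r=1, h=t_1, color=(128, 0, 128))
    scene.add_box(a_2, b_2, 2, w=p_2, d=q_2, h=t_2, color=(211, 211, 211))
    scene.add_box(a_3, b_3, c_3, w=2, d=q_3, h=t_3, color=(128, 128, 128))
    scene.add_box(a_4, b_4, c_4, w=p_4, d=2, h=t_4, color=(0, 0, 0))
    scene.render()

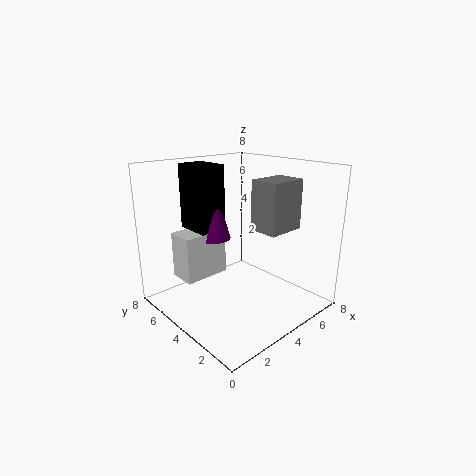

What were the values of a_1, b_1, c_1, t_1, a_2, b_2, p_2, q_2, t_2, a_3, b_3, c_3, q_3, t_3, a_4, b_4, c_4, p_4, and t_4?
a_1 = 3; b_1 = 5; c_1 = 4; t_1 = 3.5; a_2 = 1; b_2 = 4.5; p_2 = 2.5; q_2 = 1.5; t_2 = 2.5; a_3 = 3.5; b_3 = 1; c_3 = 5; q_3 = 1.5; t_3 = 2.5; a_4 = 2; b_4 = 4.5; c_4 = 4.5; p_4 = 1.5; t_4 = 3.5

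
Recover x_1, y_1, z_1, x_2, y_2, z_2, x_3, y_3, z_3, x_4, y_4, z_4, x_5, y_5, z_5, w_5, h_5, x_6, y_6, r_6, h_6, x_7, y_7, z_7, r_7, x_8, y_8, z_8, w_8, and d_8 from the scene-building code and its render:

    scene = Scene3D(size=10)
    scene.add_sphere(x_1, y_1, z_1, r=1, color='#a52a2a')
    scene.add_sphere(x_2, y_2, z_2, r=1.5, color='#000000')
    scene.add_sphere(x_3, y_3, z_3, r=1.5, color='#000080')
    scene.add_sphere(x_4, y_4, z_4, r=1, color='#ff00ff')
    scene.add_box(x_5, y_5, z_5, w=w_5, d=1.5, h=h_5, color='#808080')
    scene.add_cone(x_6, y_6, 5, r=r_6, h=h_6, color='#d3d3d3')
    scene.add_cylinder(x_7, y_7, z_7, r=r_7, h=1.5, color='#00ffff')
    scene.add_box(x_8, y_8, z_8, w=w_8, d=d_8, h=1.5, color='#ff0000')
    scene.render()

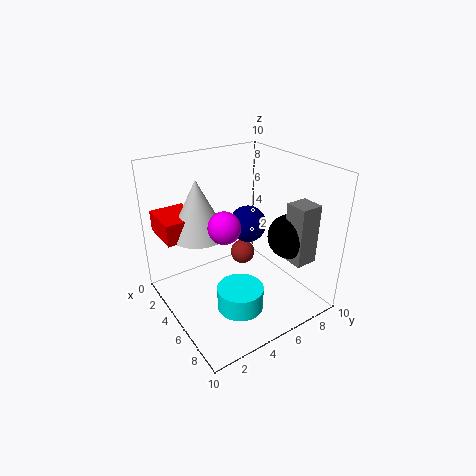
x_1 = 2
y_1 = 7.5
z_1 = 1.5
x_2 = 7.5
y_2 = 7.5
z_2 = 5.5
x_3 = 2
y_3 = 8
z_3 = 4
x_4 = 6.5
y_4 = 3
z_4 = 7
x_5 = 7.5
y_5 = 7
z_5 = 4
w_5 = 1.5
h_5 = 4
x_6 = 3
y_6 = 3
r_6 = 2
h_6 = 4
x_7 = 7.5
y_7 = 3.5
z_7 = 1.5
r_7 = 1.5
x_8 = 0.5
y_8 = 0.5
z_8 = 5
w_8 = 3
d_8 = 2.5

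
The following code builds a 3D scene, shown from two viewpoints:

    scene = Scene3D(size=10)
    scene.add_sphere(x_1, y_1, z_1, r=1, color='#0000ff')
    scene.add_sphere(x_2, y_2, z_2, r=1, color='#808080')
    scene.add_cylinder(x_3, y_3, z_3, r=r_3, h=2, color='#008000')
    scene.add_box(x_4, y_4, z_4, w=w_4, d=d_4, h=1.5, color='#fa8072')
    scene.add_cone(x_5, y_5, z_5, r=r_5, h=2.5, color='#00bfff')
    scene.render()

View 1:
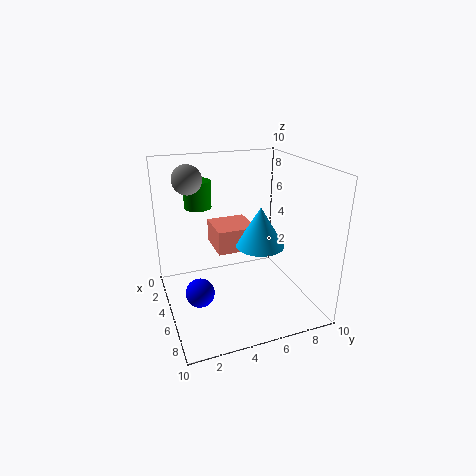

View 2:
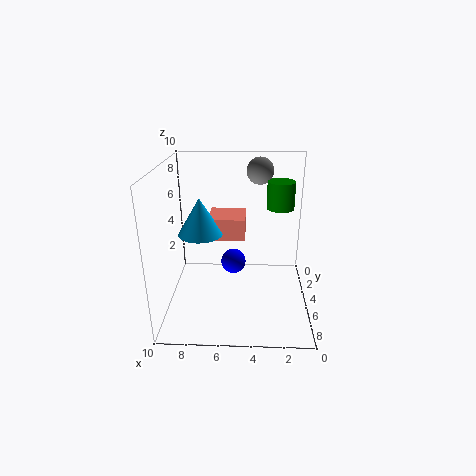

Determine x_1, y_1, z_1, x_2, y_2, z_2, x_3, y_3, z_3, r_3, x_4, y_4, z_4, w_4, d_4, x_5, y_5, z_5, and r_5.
x_1 = 5.5; y_1 = 2; z_1 = 1.5; x_2 = 3.5; y_2 = 2; z_2 = 9; x_3 = 2; y_3 = 3; z_3 = 6.5; r_3 = 1; x_4 = 4.5; y_4 = 3; z_4 = 5; w_4 = 2.5; d_4 = 2.5; x_5 = 7.5; y_5 = 5.5; z_5 = 5.5; r_5 = 1.5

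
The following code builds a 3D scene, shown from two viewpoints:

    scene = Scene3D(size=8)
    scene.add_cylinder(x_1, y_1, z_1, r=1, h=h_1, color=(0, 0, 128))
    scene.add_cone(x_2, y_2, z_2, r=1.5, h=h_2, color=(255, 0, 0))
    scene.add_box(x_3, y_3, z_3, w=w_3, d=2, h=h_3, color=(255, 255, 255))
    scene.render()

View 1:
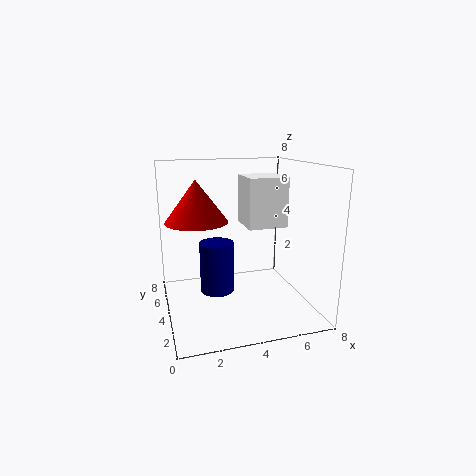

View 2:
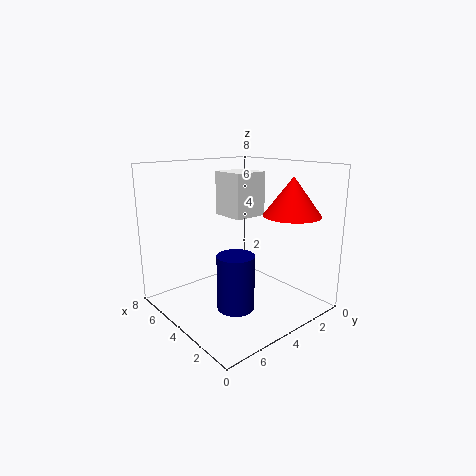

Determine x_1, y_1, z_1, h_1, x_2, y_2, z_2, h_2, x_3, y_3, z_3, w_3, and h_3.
x_1 = 3, y_1 = 5, z_1 = 0.5, h_1 = 3, x_2 = 1.5, y_2 = 2.5, z_2 = 5.5, h_2 = 2, x_3 = 4, y_3 = 2, z_3 = 5, w_3 = 2, h_3 = 2.5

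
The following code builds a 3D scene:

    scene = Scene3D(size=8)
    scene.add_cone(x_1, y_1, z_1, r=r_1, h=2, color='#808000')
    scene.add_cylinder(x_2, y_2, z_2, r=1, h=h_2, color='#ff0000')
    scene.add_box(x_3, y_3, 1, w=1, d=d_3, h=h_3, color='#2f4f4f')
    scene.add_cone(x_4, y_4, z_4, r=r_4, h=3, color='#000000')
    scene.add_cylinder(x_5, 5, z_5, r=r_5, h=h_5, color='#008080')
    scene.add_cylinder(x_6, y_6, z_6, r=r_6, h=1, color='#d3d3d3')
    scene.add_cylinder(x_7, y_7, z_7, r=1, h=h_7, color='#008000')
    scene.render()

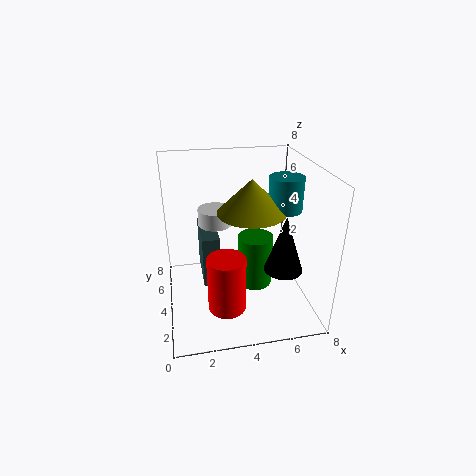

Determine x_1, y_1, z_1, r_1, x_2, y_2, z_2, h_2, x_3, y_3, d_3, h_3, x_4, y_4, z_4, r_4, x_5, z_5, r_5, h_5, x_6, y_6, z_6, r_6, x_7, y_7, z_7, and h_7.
x_1 = 5; y_1 = 5; z_1 = 5; r_1 = 2; x_2 = 3; y_2 = 2; z_2 = 1; h_2 = 3; x_3 = 2; y_3 = 4; d_3 = 3; h_3 = 3; x_4 = 6; y_4 = 2; z_4 = 3; r_4 = 1; x_5 = 7; z_5 = 5; r_5 = 1; h_5 = 2; x_6 = 3; y_6 = 6; z_6 = 4; r_6 = 1; x_7 = 5; y_7 = 4; z_7 = 1; h_7 = 3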